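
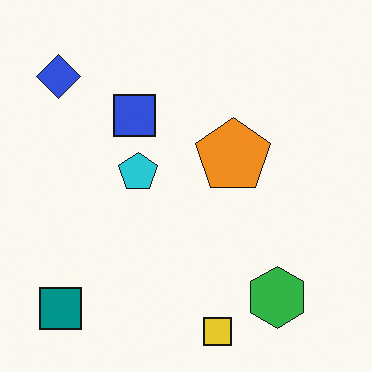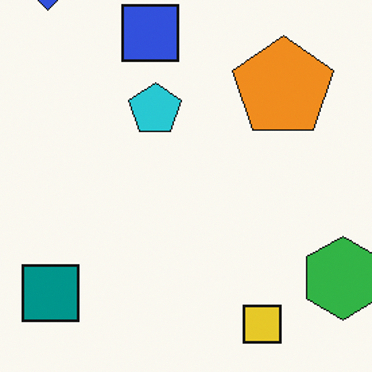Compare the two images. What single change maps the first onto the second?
Cropped slightly and scaled back up.

The visible shapes are larger and the field of view is narrower; shapes near the original edges may be partly or wholly outside the frame — a crop-and-rescale.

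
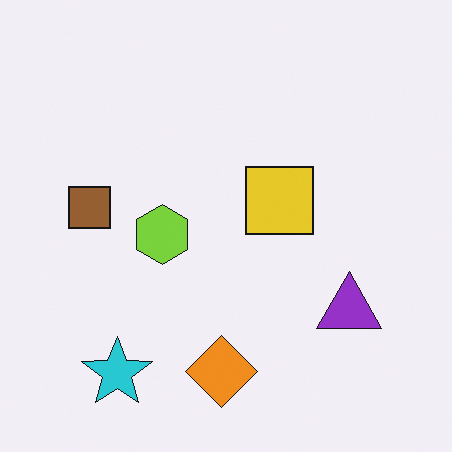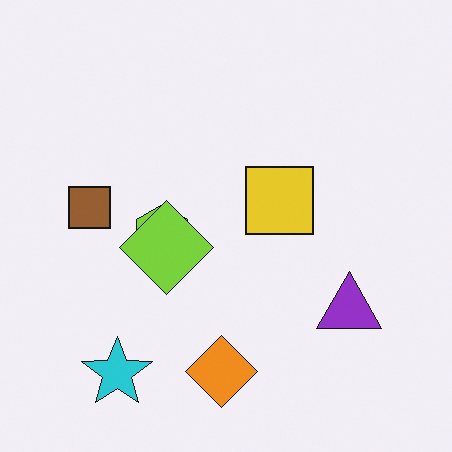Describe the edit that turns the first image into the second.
The second image is the first overlaid with an additional lime diamond.

A lime diamond appears in the second image that is absent from the first.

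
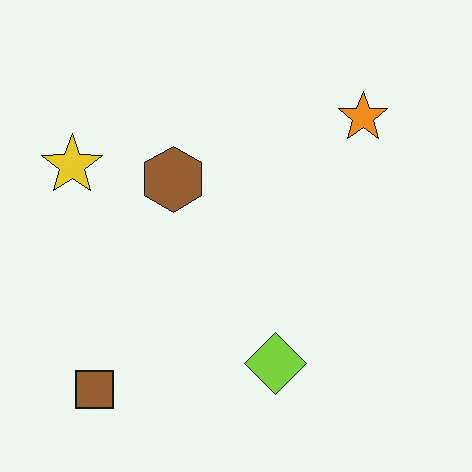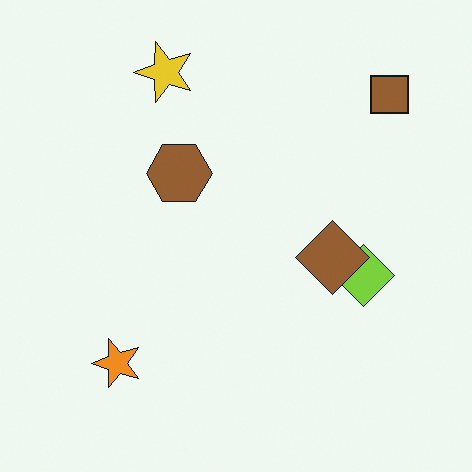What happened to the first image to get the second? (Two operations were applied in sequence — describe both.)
Transposed (reflected across the top-left ↔ bottom-right diagonal), then overlaid with an additional brown diamond.

Shapes have swapped their row and column positions — what was in the top-right is now in the bottom-left — a diagonal reflection. A brown diamond appears in the second image that is absent from the first.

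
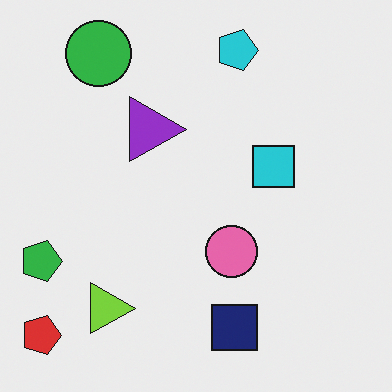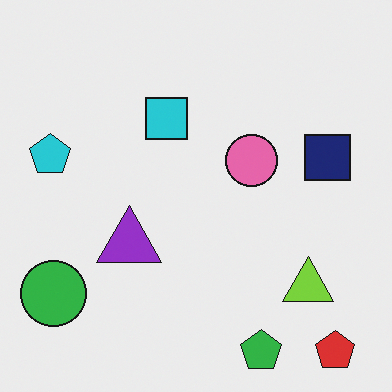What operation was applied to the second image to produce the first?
The first image is the second rotated 90° clockwise.

The red pentagon sits in the bottom-right of the second image and the bottom-left of the first — consistent with a whole-image 90° clockwise rotation.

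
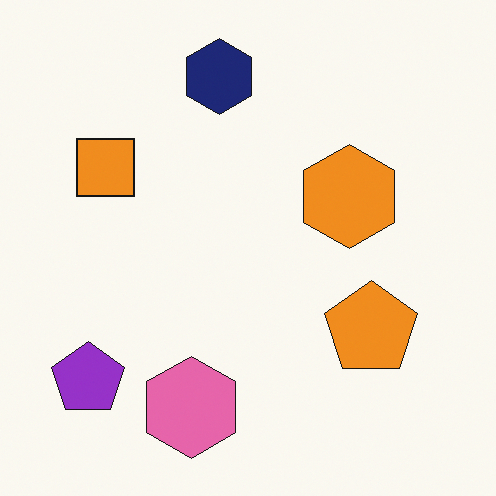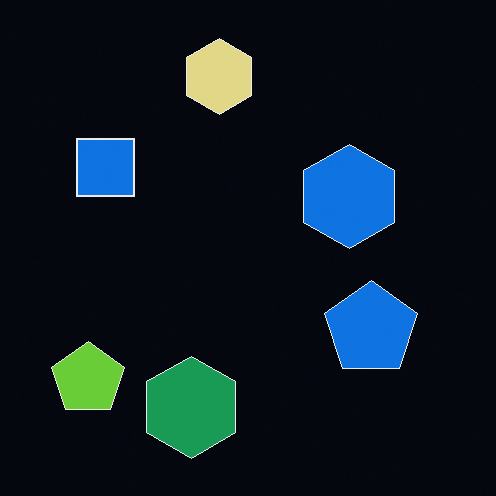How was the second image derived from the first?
Color-inverted (negative).

The light background has become dark and every shape's color is its complement — a photographic negative.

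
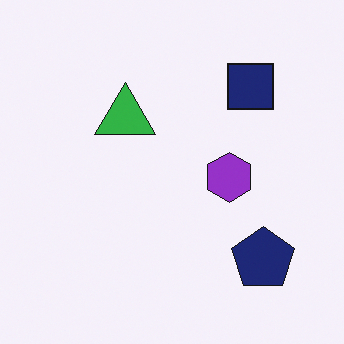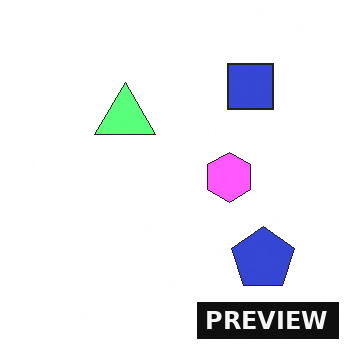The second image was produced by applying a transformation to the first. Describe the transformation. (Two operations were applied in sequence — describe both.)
The transformation is: noticeably brightened, then watermarked with the text "PREVIEW" in the lower-right corner.

Every pixel — background and shapes alike — is uniformly brightened. A dark label reading "PREVIEW" appears in the lower-right corner.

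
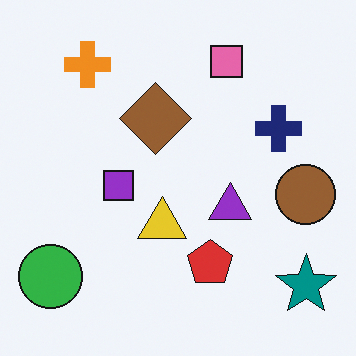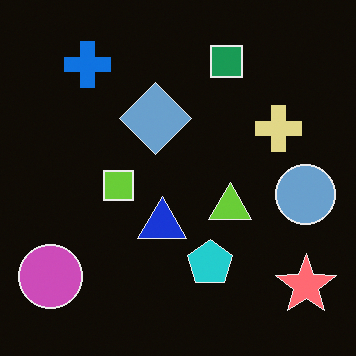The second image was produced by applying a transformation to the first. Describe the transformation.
The transformation is: color-inverted (negative).

The light background has become dark and every shape's color is its complement — a photographic negative.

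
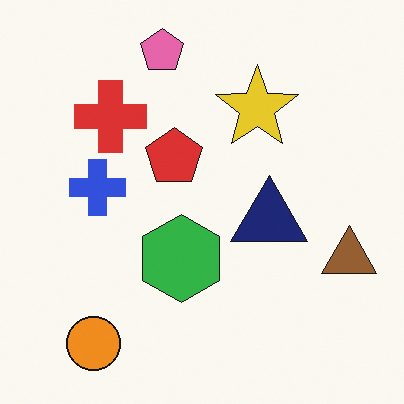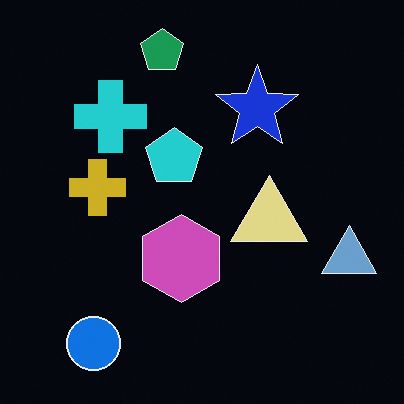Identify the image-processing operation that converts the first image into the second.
Color-inverted (negative).

The light background has become dark and every shape's color is its complement — a photographic negative.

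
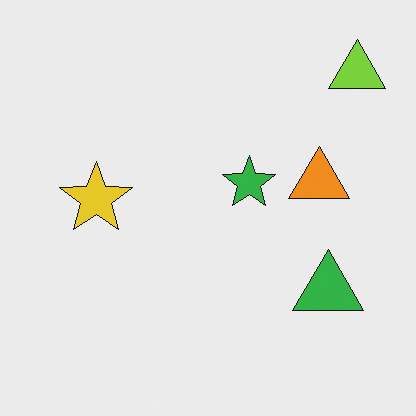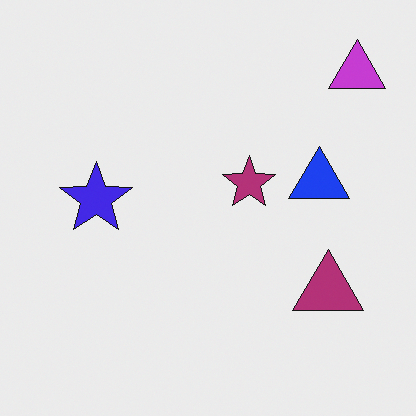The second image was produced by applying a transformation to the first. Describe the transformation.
The image was hue-shifted by a large amount.

Every shape's color has rotated by the same amount around the hue wheel — a uniform hue shift.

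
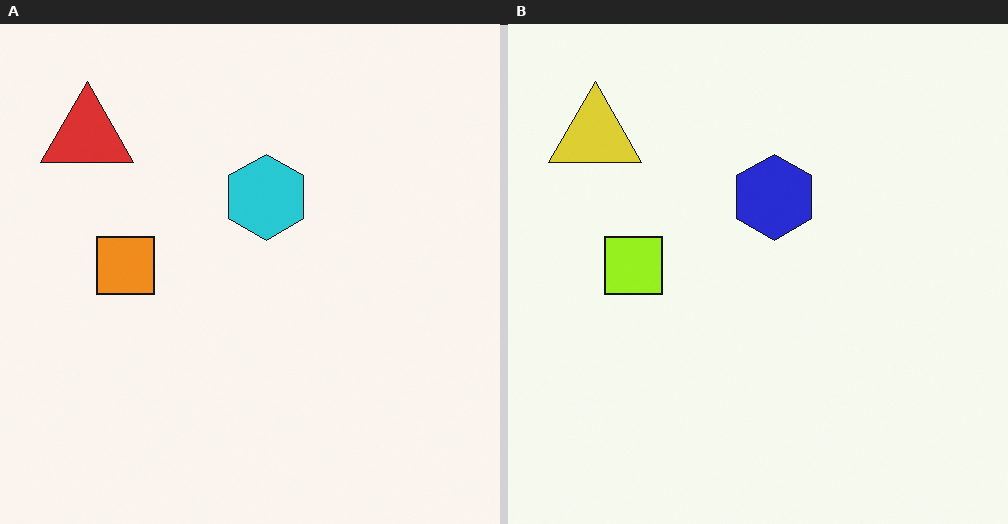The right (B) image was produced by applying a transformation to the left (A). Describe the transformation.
It was hue-shifted by a small amount.

Every shape's color has rotated by the same amount around the hue wheel — a uniform hue shift.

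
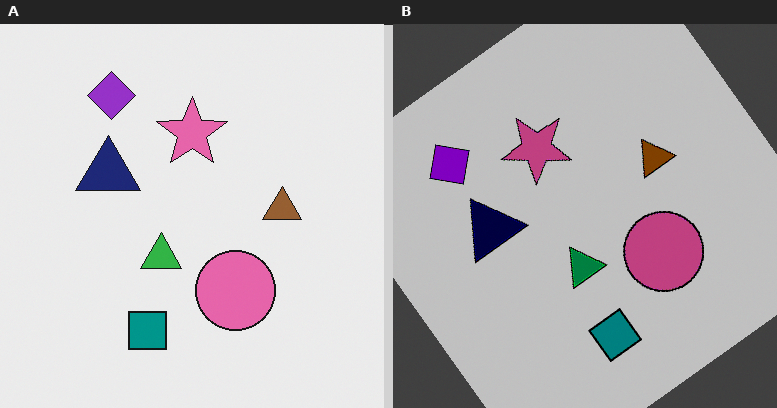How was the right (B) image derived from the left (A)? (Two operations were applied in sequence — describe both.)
Rotated counter-clockwise by a large amount — several tens of degrees, then heavily posterized to just a handful of flat colors.

Every shape is tilted by the same angle and the image corners show triangular fill wedges — a whole-image rotation by a non-right angle. Each flat color has snapped to a coarser quantized level — most visibly, the near-white background has dropped to a flat grey.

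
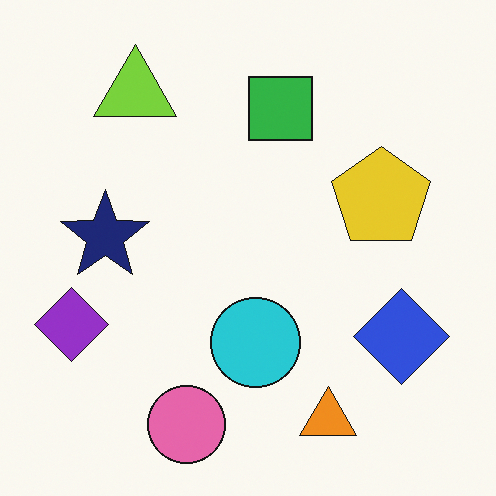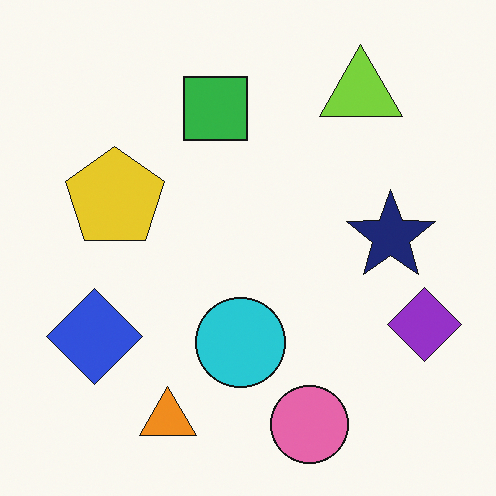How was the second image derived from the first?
The image was flipped horizontally (left ↔ right).

The purple diamond is in the left of the first image and the right of the second — shapes on opposite sides of the vertical midline have swapped in a mirror flip.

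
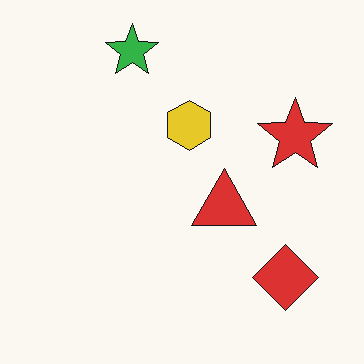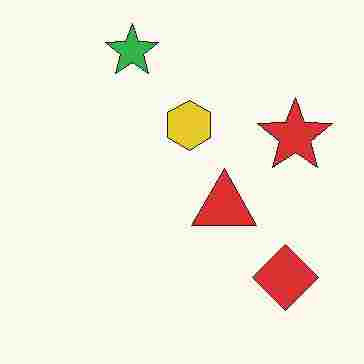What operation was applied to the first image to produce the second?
This is the original image degraded with heavy JPEG compression.

Blocky 8×8 compression artifacts appear around shape edges and the flat background shows ringing — characteristic JPEG degradation.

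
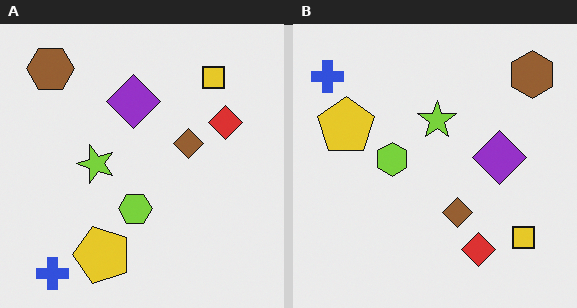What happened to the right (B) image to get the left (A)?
The image was rotated 90° counter-clockwise.

The blue cross sits in the top-left of the right (B) image and the bottom-left of the left (A) — consistent with a whole-image 90° counter-clockwise rotation.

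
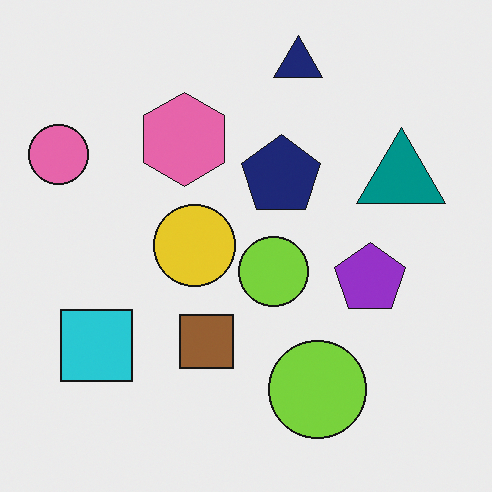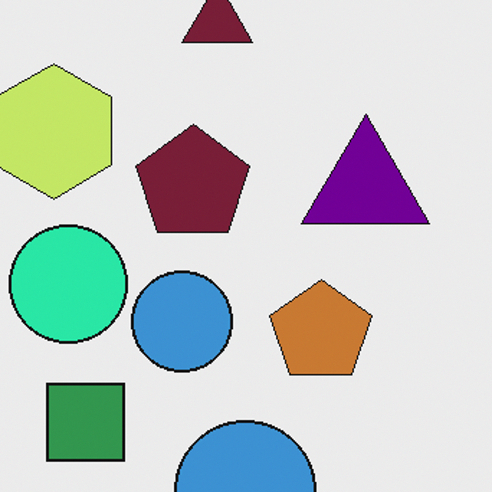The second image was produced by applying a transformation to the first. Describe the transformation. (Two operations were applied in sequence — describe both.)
It was cropped to a modestly smaller region and rescaled, then hue-shifted by a moderate amount.

The visible shapes are larger and the field of view is narrower; shapes near the original edges may be partly or wholly outside the frame — a crop-and-rescale. Every shape's color has rotated by the same amount around the hue wheel — a uniform hue shift.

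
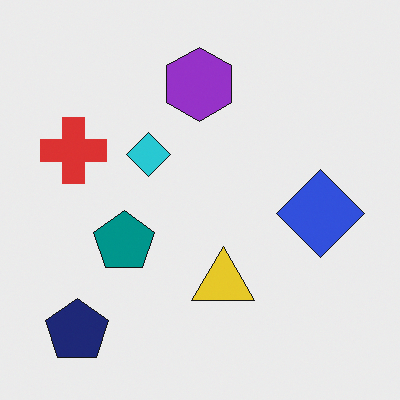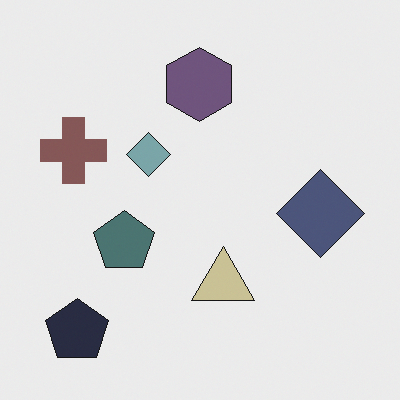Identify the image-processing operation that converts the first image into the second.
Heavily desaturated.

All colors are more muted and greyish — a global saturation change.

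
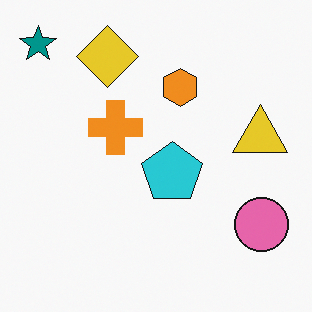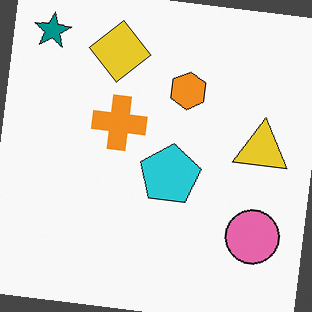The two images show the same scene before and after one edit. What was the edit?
Rotated clockwise by a slight angle.

Every shape is tilted by the same angle and the image corners show triangular fill wedges — a whole-image rotation by a non-right angle.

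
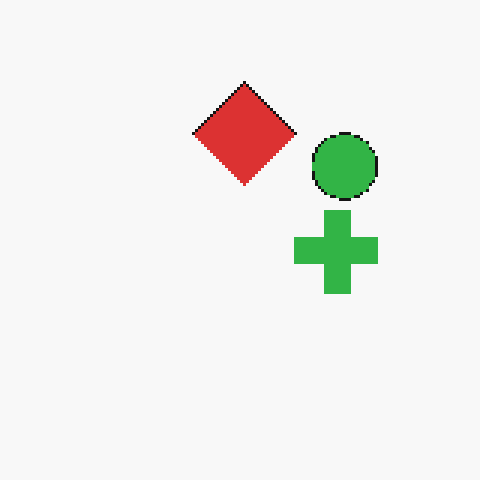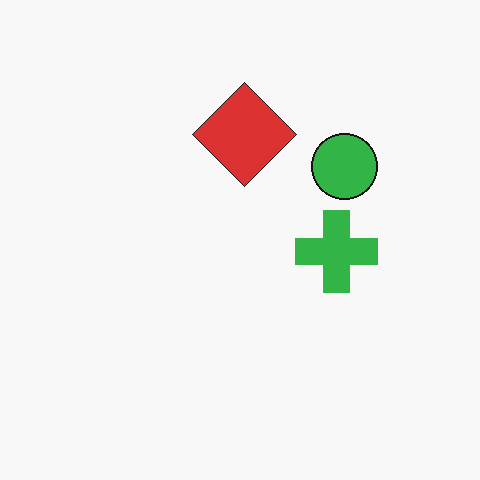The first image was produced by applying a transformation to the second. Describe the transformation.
The first image is the second lightly pixelated (a mild mosaic effect).

Shapes are reduced to large square blocks; fine edges and outlines are lost — a downscale-then-upscale (mosaic) effect.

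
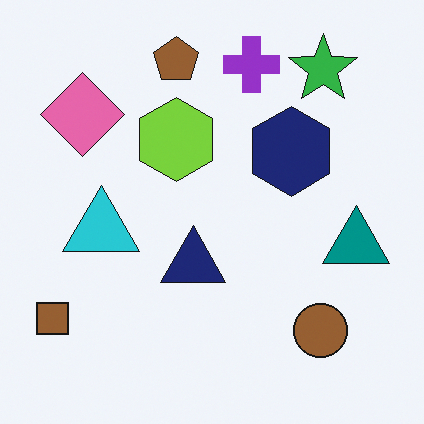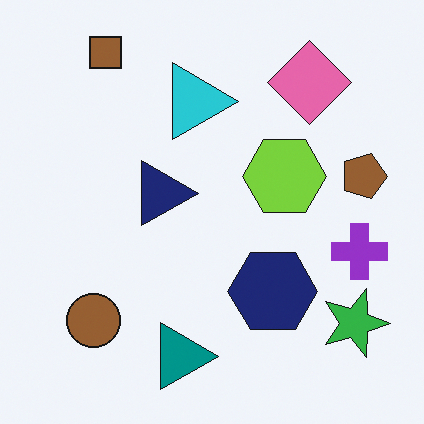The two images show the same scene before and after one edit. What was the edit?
Rotated 90° clockwise.

The brown square sits in the bottom-left of the first image and the top-left of the second — consistent with a whole-image 90° clockwise rotation.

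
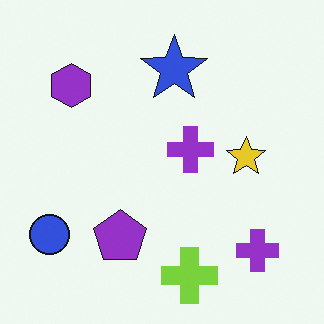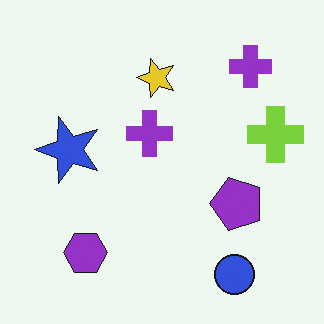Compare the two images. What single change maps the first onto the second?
This is the original image rotated 90° counter-clockwise.

The blue circle sits in the bottom-left of the first image and the bottom-right of the second — consistent with a whole-image 90° counter-clockwise rotation.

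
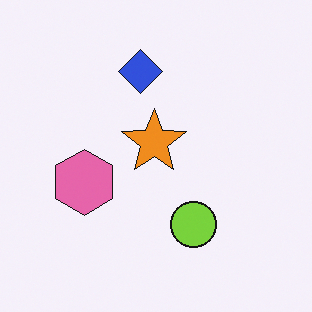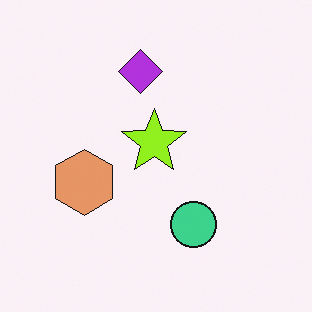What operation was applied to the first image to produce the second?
The image was hue-shifted by a small amount.

Every shape's color has rotated by the same amount around the hue wheel — a uniform hue shift.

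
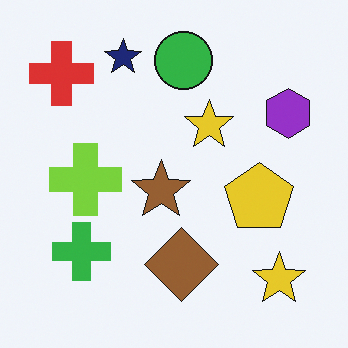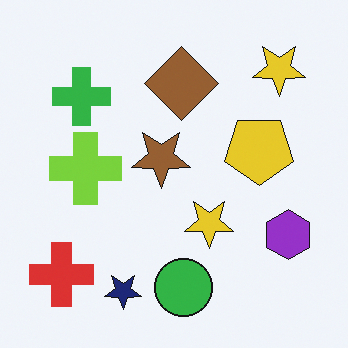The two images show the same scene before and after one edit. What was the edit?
This is the original image flipped vertically (top ↔ bottom).

The navy star is in the top of the first image and the bottom of the second — shapes on opposite sides of the horizontal midline have swapped in a mirror flip.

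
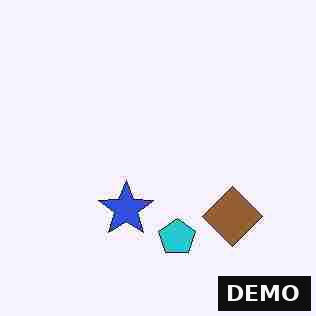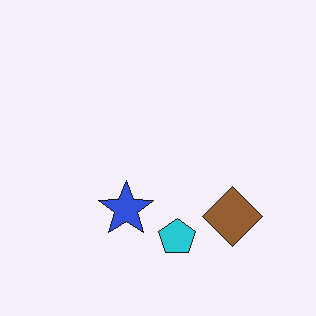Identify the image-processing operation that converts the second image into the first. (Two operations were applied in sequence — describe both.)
Heavily JPEG-compressed with obvious blocking artifacts, then watermarked with the text "DEMO" in the lower-right corner.

Blocky 8×8 compression artifacts appear around shape edges and the flat background shows ringing — characteristic JPEG degradation. A dark label reading "DEMO" appears in the lower-right corner.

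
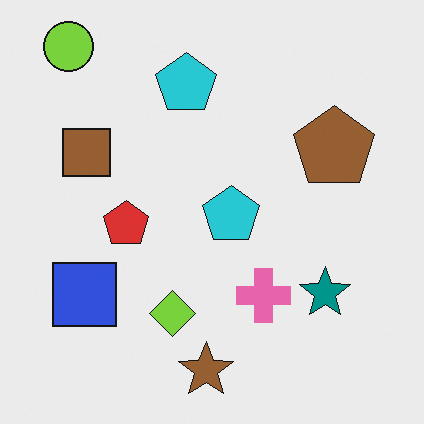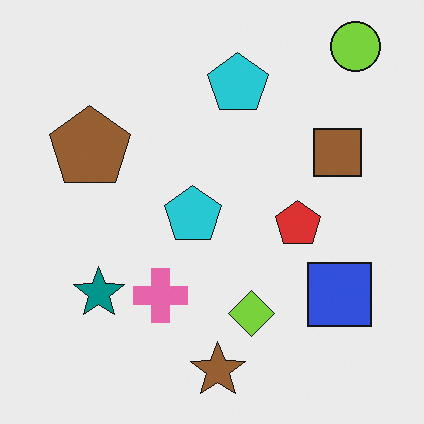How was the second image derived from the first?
This is the original image flipped horizontally (left ↔ right).

The lime circle is in the top-left of the first image and the top-right of the second — shapes on opposite sides of the vertical midline have swapped in a mirror flip.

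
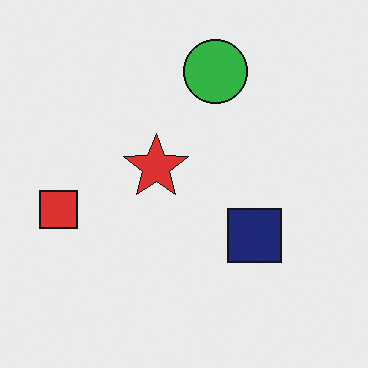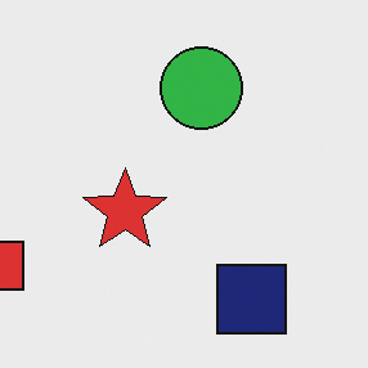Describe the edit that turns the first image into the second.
The transformation is: cropped slightly and scaled back up.

The visible shapes are larger and the field of view is narrower; shapes near the original edges may be partly or wholly outside the frame — a crop-and-rescale.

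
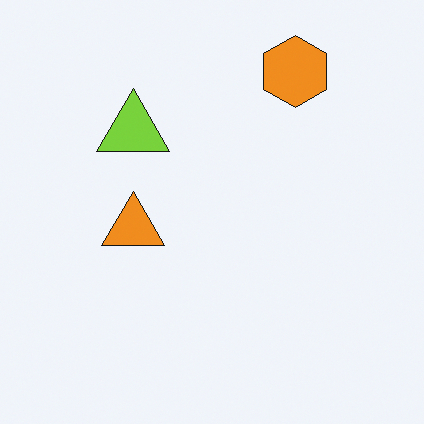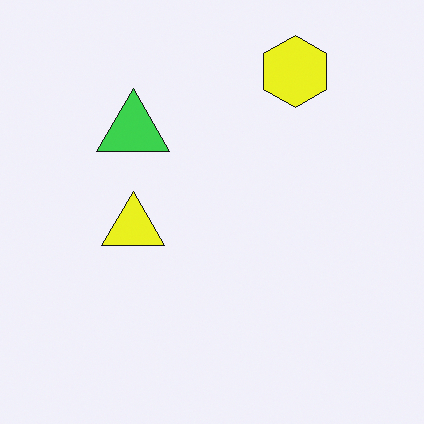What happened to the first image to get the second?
The image was hue-shifted slightly.

Every shape's color has rotated by the same amount around the hue wheel — a uniform hue shift.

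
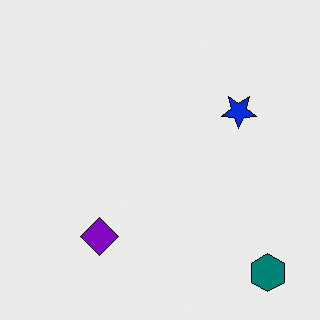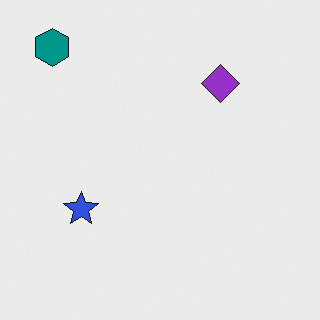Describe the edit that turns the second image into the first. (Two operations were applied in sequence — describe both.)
Rotated 180°, then given slightly increased contrast.

The teal hexagon sits in the top-left of the second image and the bottom-right of the first — consistent with a whole-image 180° rotation. Tones are pushed away from mid-grey across the whole image — a global contrast change.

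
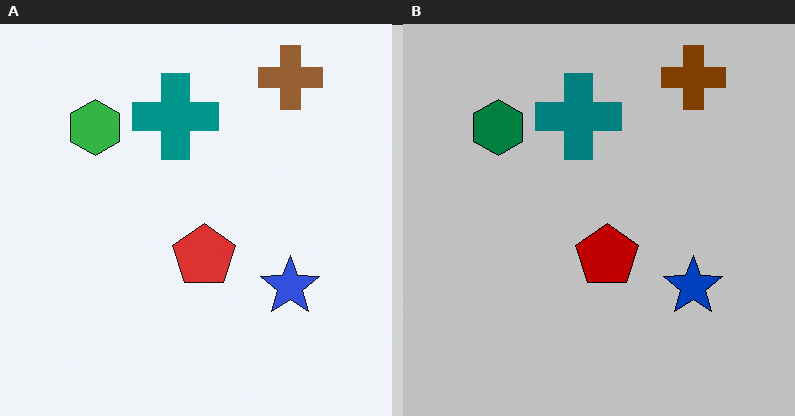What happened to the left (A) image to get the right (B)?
The right (B) image is the left (A) aggressively posterized.

Each flat color has snapped to a coarser quantized level — most visibly, the near-white background has dropped to a flat grey.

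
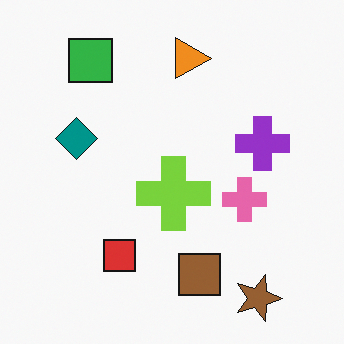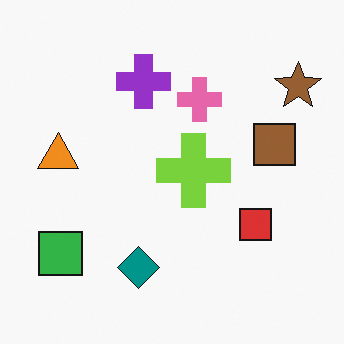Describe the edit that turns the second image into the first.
This is the original image rotated 90° clockwise.

The brown star sits in the top-right of the second image and the bottom-right of the first — consistent with a whole-image 90° clockwise rotation.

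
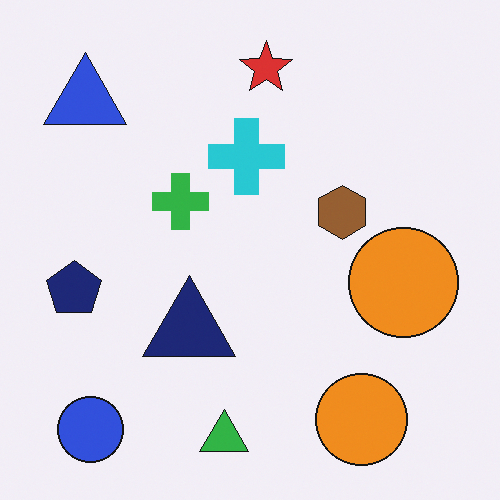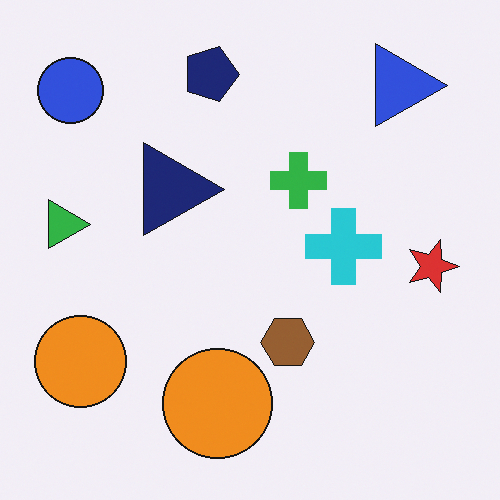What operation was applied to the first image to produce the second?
This is the original image rotated 90° clockwise.

The blue circle sits in the bottom-left of the first image and the top-left of the second — consistent with a whole-image 90° clockwise rotation.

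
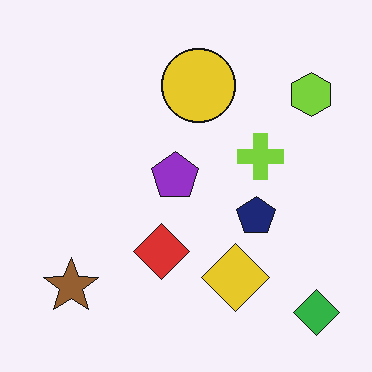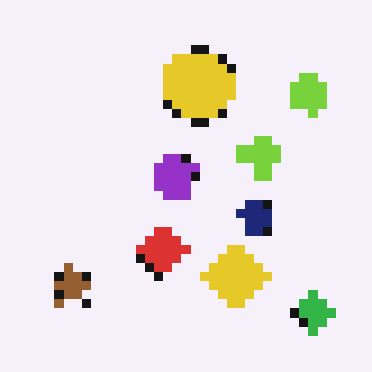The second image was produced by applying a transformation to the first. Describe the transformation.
The transformation is: heavily pixelated into large blocks.

Shapes are reduced to large square blocks; fine edges and outlines are lost — a downscale-then-upscale (mosaic) effect.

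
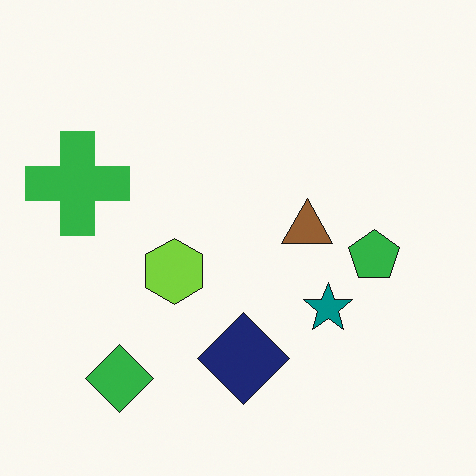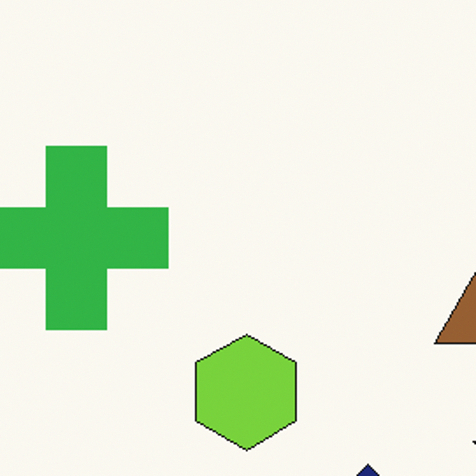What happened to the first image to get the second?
The second image is the first cropped to a noticeably smaller region and rescaled.

The visible shapes are larger and the field of view is narrower; shapes near the original edges may be partly or wholly outside the frame — a crop-and-rescale.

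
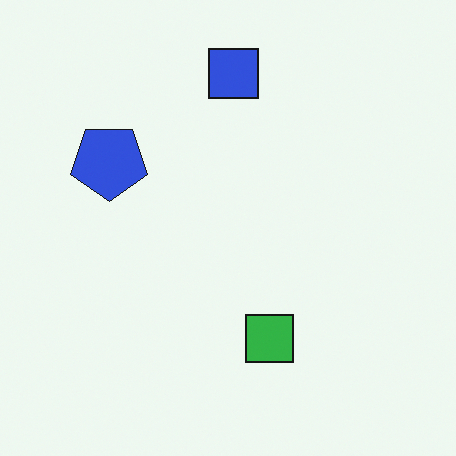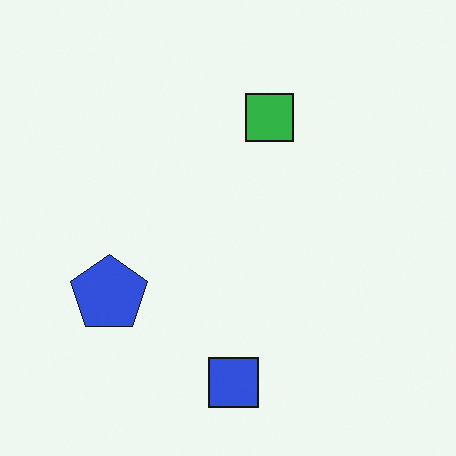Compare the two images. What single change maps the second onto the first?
Flipped vertically (top ↔ bottom).

The blue square is in the bottom of the second image and the top of the first — shapes on opposite sides of the horizontal midline have swapped in a mirror flip.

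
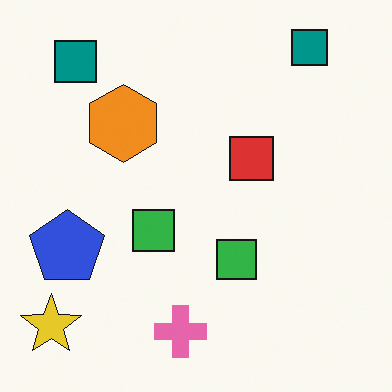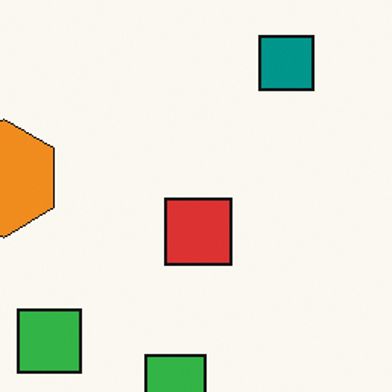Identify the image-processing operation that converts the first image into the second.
This is the original image cropped to a modestly smaller region and rescaled.

The visible shapes are larger and the field of view is narrower; shapes near the original edges may be partly or wholly outside the frame — a crop-and-rescale.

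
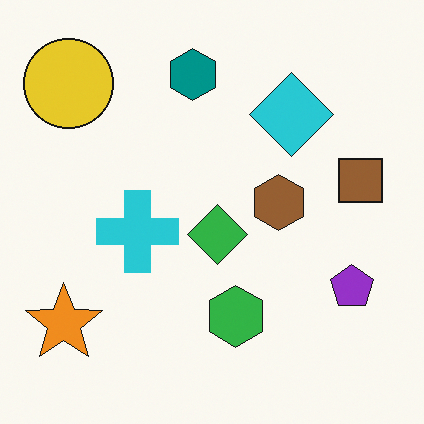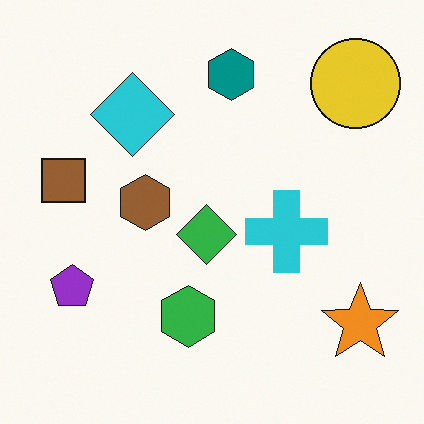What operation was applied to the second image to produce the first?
The image was flipped horizontally (left ↔ right).

The brown square is in the left of the second image and the right of the first — shapes on opposite sides of the vertical midline have swapped in a mirror flip.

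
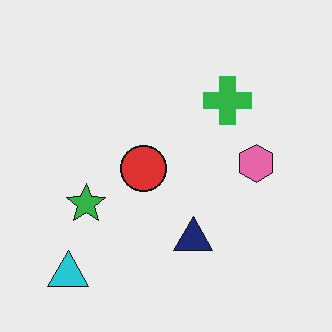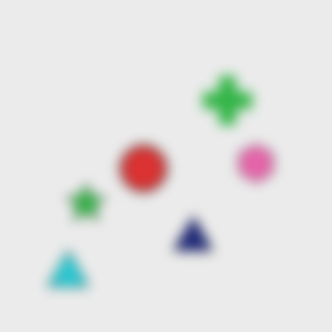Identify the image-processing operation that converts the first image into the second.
Heavily blurred.

Shape edges and outlines are uniformly softened across the whole image.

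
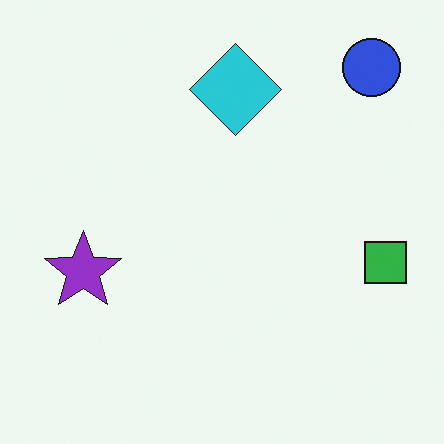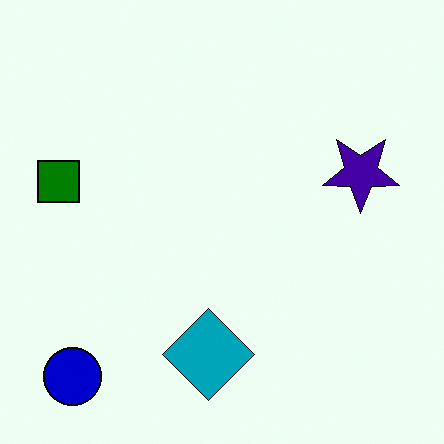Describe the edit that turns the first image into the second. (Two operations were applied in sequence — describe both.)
The image was rotated 180°, then given much higher contrast.

The blue circle sits in the top-right of the first image and the bottom-left of the second — consistent with a whole-image 180° rotation. Tones are pushed away from mid-grey across the whole image — a global contrast change.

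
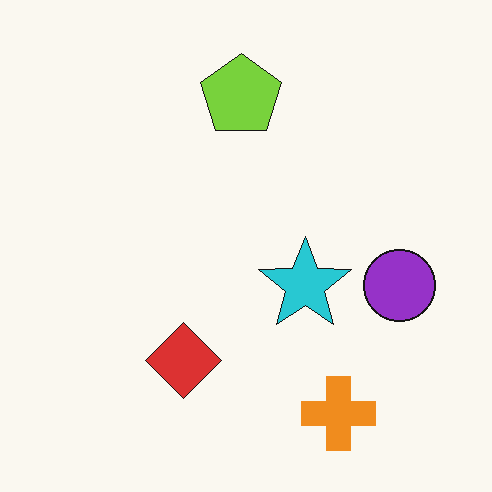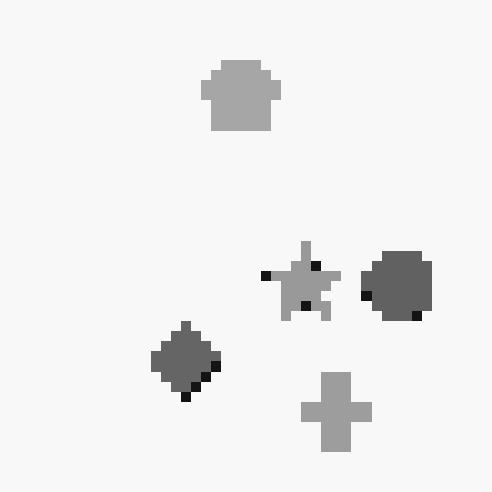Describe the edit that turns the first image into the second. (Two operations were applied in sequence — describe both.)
This is the original image heavily pixelated into large blocks, then converted to grayscale.

Shapes are reduced to large square blocks; fine edges and outlines are lost — a downscale-then-upscale (mosaic) effect. All color is removed — every shape is now a shade of grey.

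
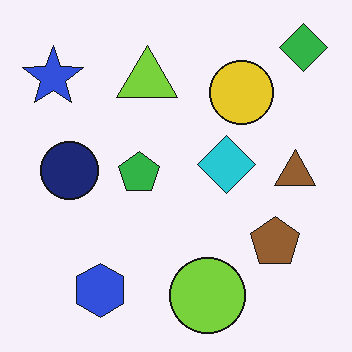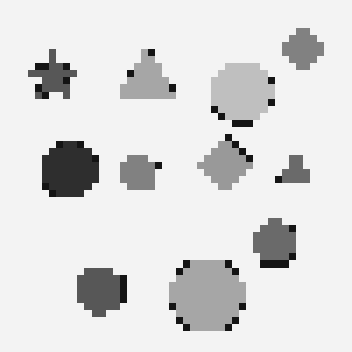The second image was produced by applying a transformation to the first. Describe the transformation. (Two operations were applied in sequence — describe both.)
The transformation is: converted to grayscale, then pixelated into visible square blocks.

All color is removed — every shape is now a shade of grey. Shapes are reduced to large square blocks; fine edges and outlines are lost — a downscale-then-upscale (mosaic) effect.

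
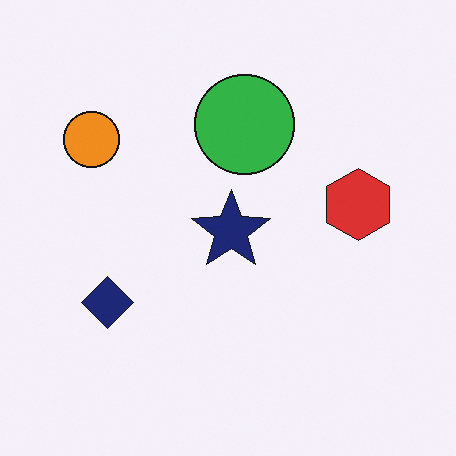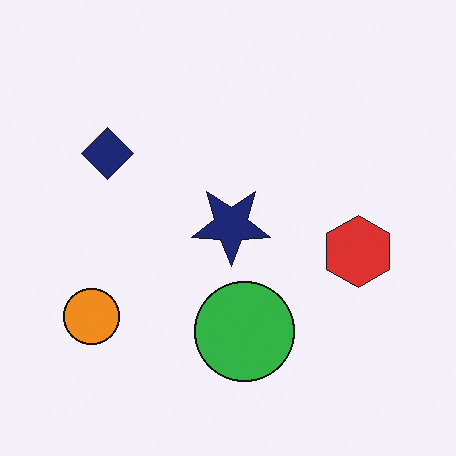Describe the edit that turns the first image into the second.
It was flipped vertically (top ↔ bottom).

The green circle is in the top of the first image and the bottom of the second — shapes on opposite sides of the horizontal midline have swapped in a mirror flip.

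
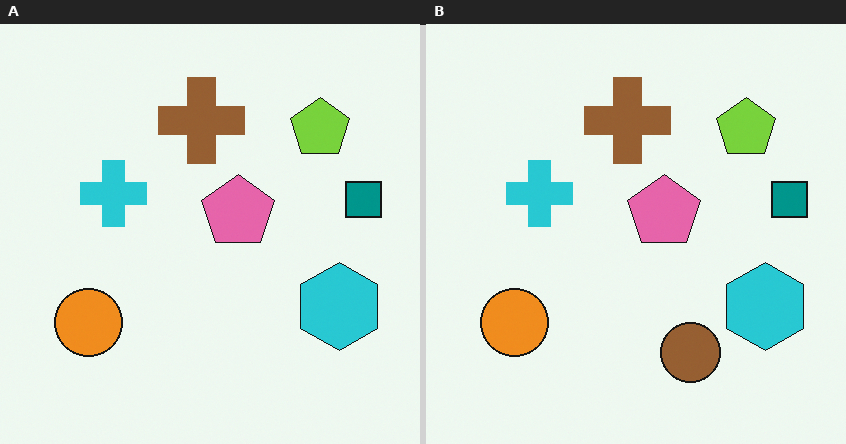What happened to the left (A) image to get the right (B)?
The transformation is: overlaid with an additional brown circle.

A brown circle appears in the right (B) image that is absent from the left (A).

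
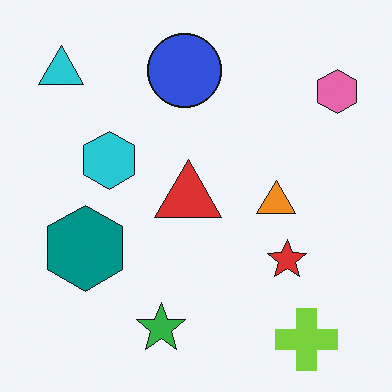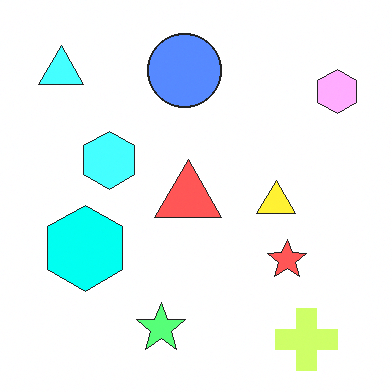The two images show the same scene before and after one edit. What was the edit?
This is the original image brightened a lot.

Every pixel — background and shapes alike — is uniformly brightened.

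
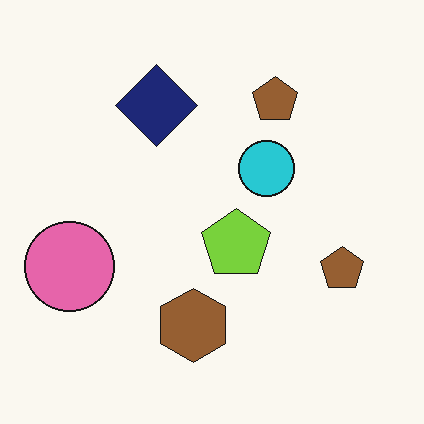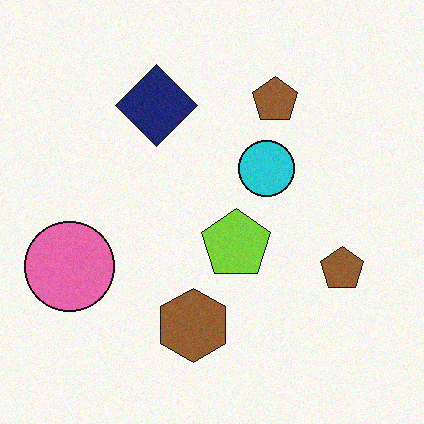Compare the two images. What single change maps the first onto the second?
It was degraded with subtle gaussian noise.

Random speckle covers the whole image, including the flat background.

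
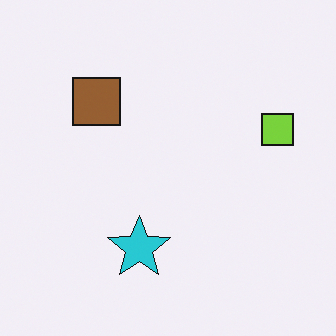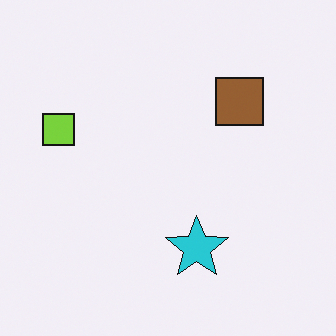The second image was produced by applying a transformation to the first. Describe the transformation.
The image was flipped horizontally (left ↔ right).

The lime square is in the right of the first image and the left of the second — shapes on opposite sides of the vertical midline have swapped in a mirror flip.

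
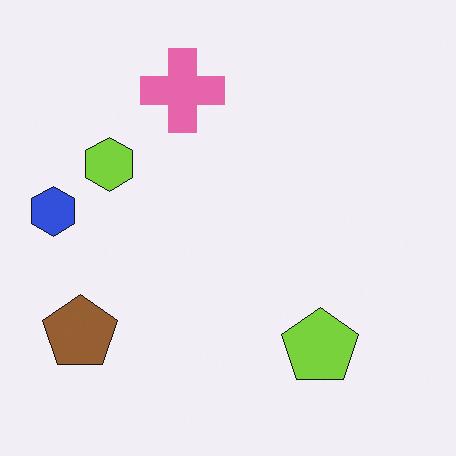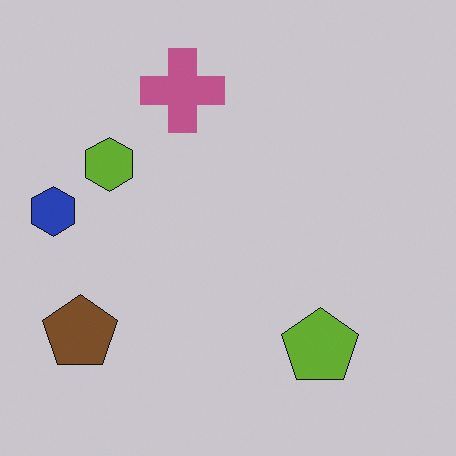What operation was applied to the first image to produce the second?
The second image is the first slightly darkened.

Every pixel — background and shapes alike — is uniformly darkened.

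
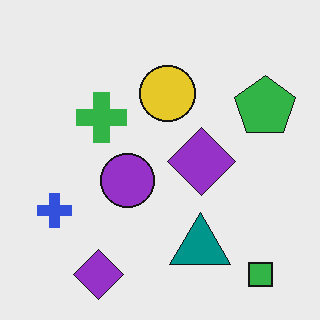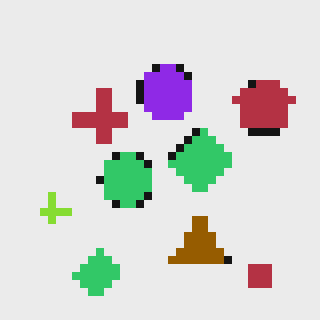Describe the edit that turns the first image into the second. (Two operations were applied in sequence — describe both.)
The transformation is: pixelated into visible square blocks, then hue-shifted by a large amount.

Shapes are reduced to large square blocks; fine edges and outlines are lost — a downscale-then-upscale (mosaic) effect. Every shape's color has rotated by the same amount around the hue wheel — a uniform hue shift.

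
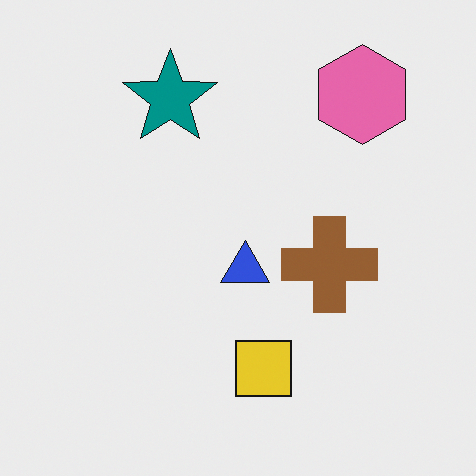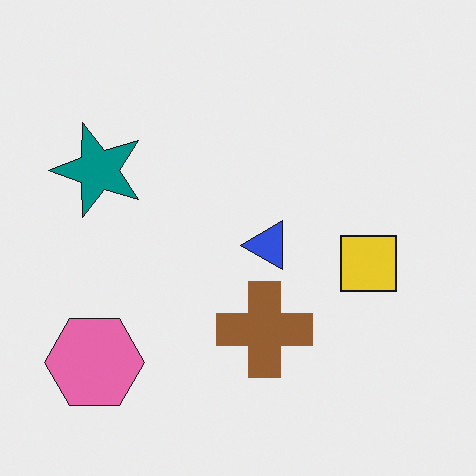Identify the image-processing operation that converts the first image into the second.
The second image is the first transposed (reflected across the top-left ↔ bottom-right diagonal).

Shapes have swapped their row and column positions — what was in the top-right is now in the bottom-left — a diagonal reflection.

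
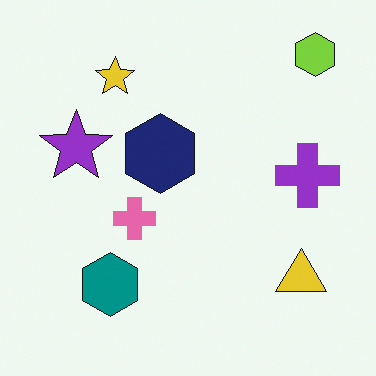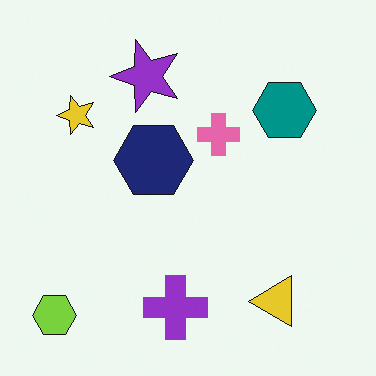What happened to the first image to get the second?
Transposed (reflected across the top-left ↔ bottom-right diagonal).

Shapes have swapped their row and column positions — what was in the top-right is now in the bottom-left — a diagonal reflection.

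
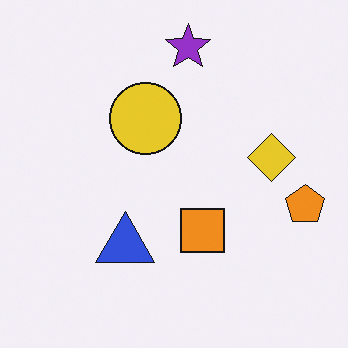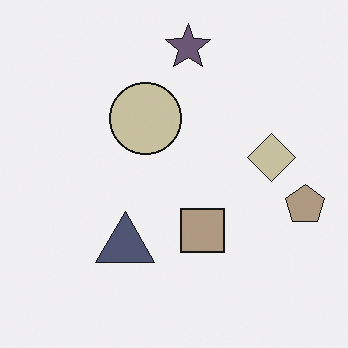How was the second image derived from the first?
The second image is the first heavily desaturated.

All colors are more muted and greyish — a global saturation change.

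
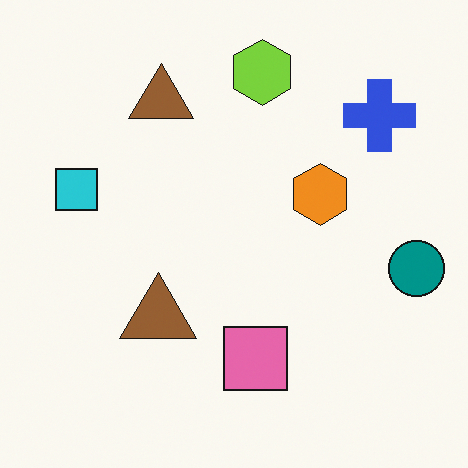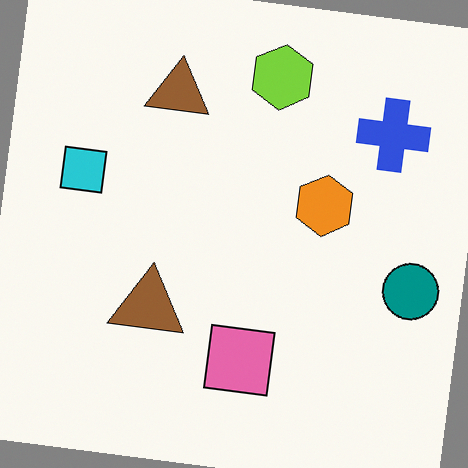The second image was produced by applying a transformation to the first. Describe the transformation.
It was rotated clockwise by a small amount.

Every shape is tilted by the same angle and the image corners show triangular fill wedges — a whole-image rotation by a non-right angle.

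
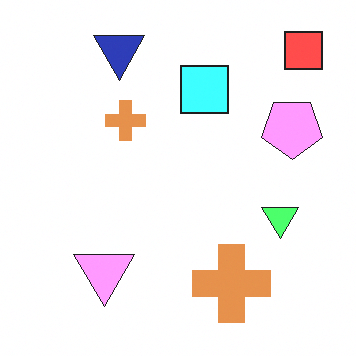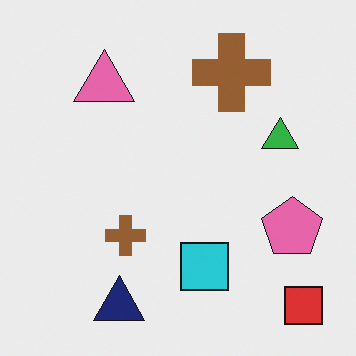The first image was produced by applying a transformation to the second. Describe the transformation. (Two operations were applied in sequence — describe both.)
The first image is the second flipped vertically (top ↔ bottom), then substantially brightened.

The red square is in the bottom-right of the second image and the top-right of the first — shapes on opposite sides of the horizontal midline have swapped in a mirror flip. Every pixel — background and shapes alike — is uniformly brightened.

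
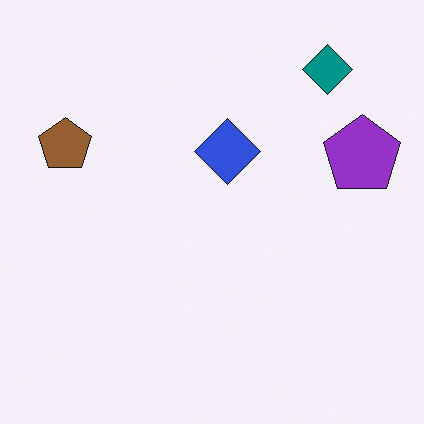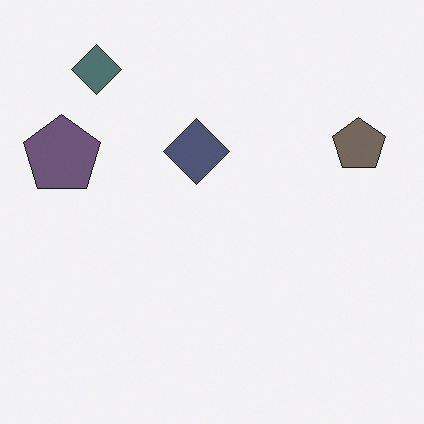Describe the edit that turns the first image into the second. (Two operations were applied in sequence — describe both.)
This is the original image heavily desaturated, then flipped horizontally (left ↔ right).

All colors are more muted and greyish — a global saturation change. The purple pentagon is in the right of the first image and the left of the second — shapes on opposite sides of the vertical midline have swapped in a mirror flip.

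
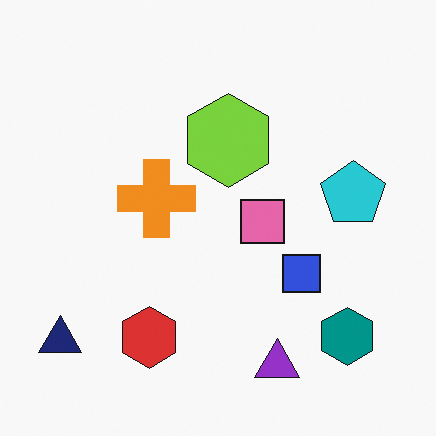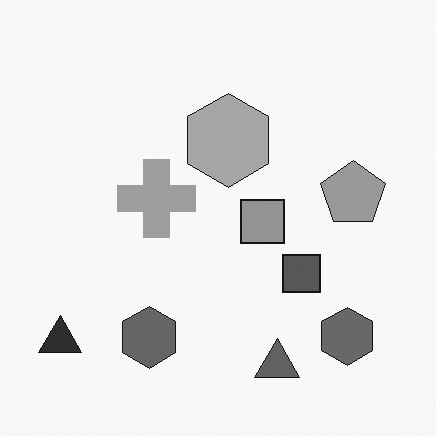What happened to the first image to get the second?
The image was converted to grayscale.

All color is removed — every shape is now a shade of grey.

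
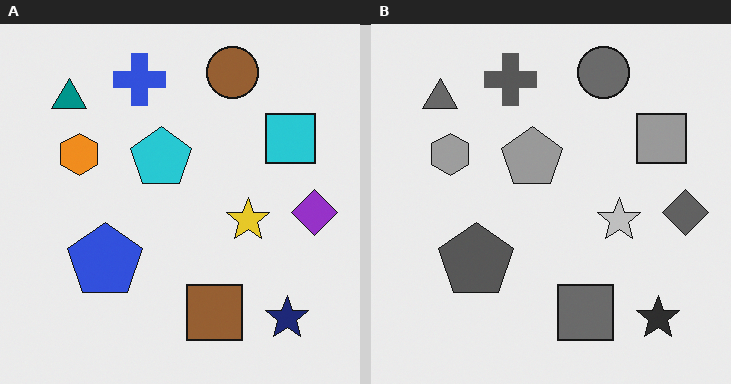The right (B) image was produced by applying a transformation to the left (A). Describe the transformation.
Converted to grayscale.

All color is removed — every shape is now a shade of grey.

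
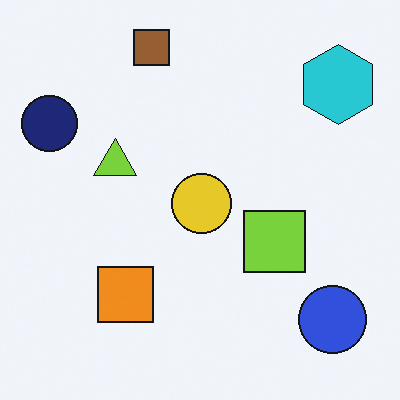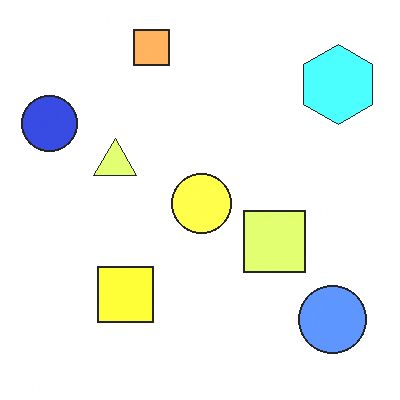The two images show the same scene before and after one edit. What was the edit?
The second image is the first brightened a lot.

Every pixel — background and shapes alike — is uniformly brightened.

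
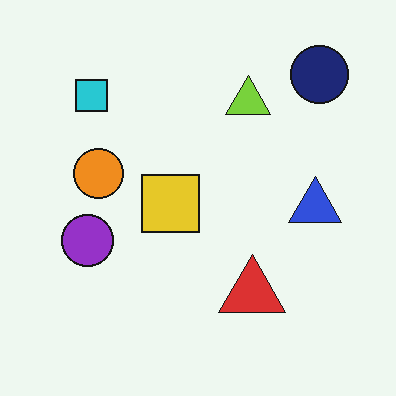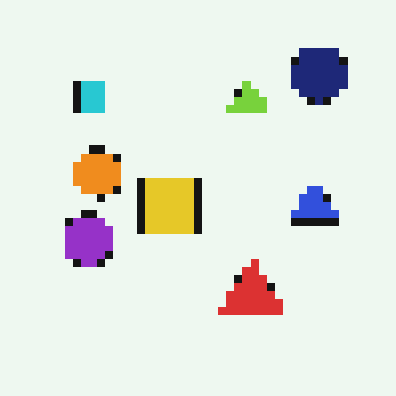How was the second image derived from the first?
It was pixelated into visible square blocks.

Shapes are reduced to large square blocks; fine edges and outlines are lost — a downscale-then-upscale (mosaic) effect.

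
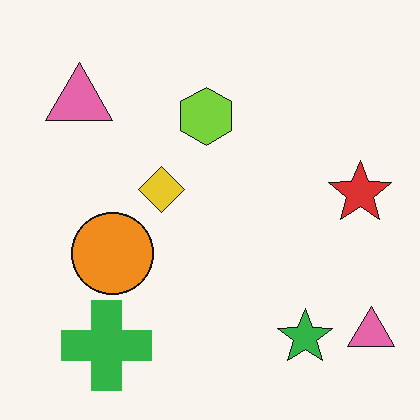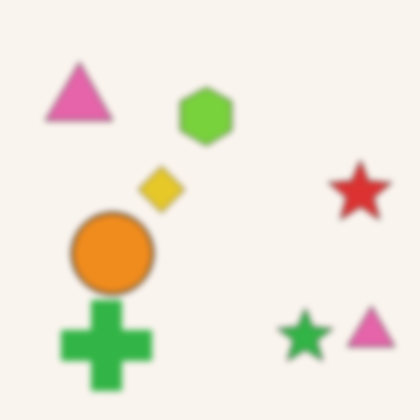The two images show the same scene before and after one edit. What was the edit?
Noticeably gaussian-blurred.

Shape edges and outlines are uniformly softened across the whole image.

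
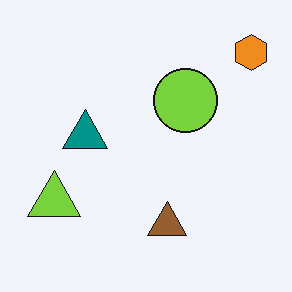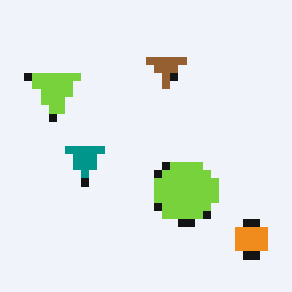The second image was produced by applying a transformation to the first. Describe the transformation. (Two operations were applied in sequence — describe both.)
The image was flipped vertically (top ↔ bottom), then pixelated into visible square blocks.

The orange hexagon is in the top-right of the first image and the bottom-right of the second — shapes on opposite sides of the horizontal midline have swapped in a mirror flip. Shapes are reduced to large square blocks; fine edges and outlines are lost — a downscale-then-upscale (mosaic) effect.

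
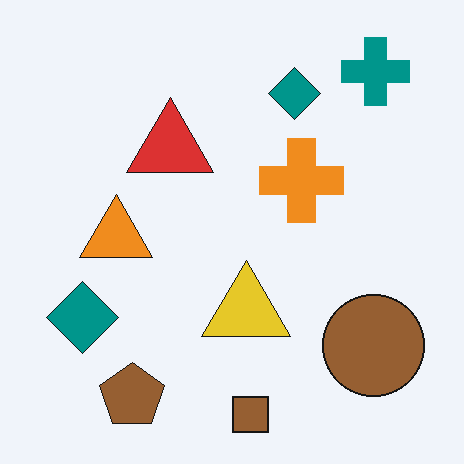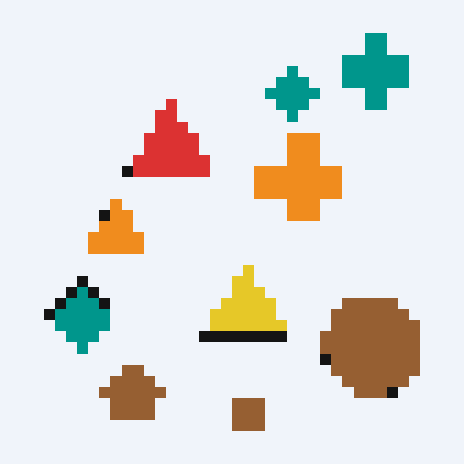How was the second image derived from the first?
Coarsely pixelated.

Shapes are reduced to large square blocks; fine edges and outlines are lost — a downscale-then-upscale (mosaic) effect.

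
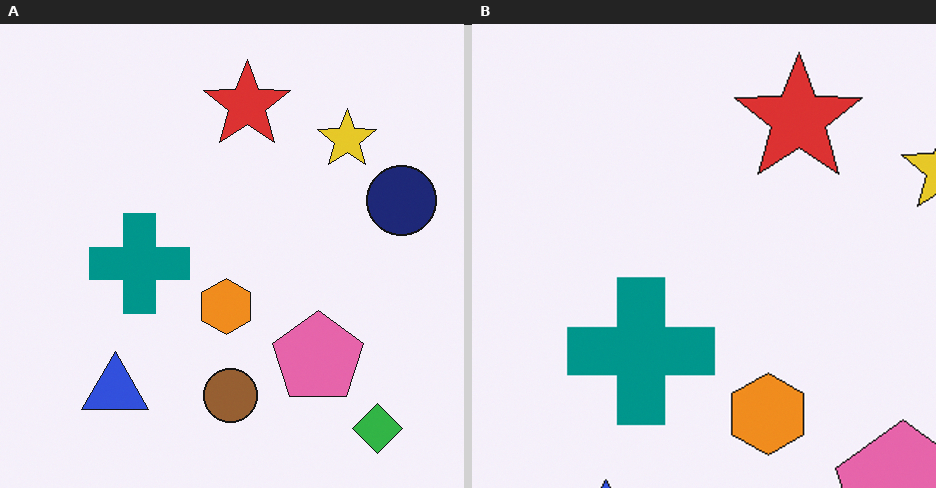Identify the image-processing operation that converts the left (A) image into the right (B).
Cropped to a modestly smaller region and rescaled.

The visible shapes are larger and the field of view is narrower; shapes near the original edges may be partly or wholly outside the frame — a crop-and-rescale.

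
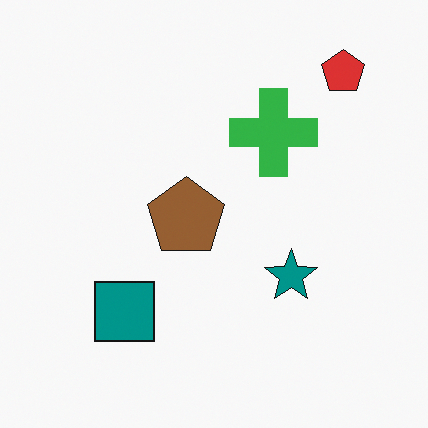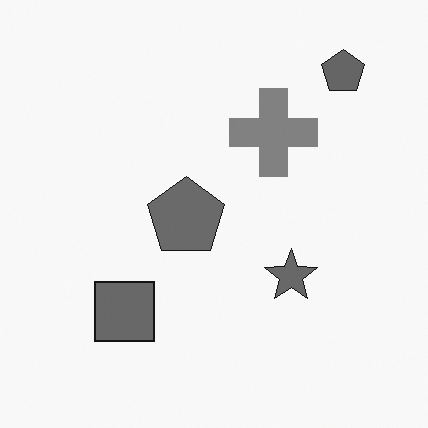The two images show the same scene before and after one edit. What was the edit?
This is the original image converted to grayscale.

All color is removed — every shape is now a shade of grey.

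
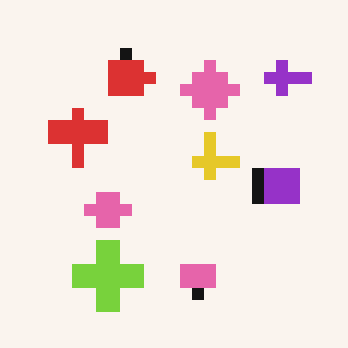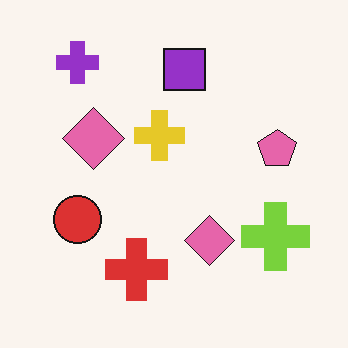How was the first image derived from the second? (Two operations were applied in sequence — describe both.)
The transformation is: rotated 90° clockwise, then heavily pixelated into large blocks.

The purple cross sits in the top-left of the second image and the top-right of the first — consistent with a whole-image 90° clockwise rotation. Shapes are reduced to large square blocks; fine edges and outlines are lost — a downscale-then-upscale (mosaic) effect.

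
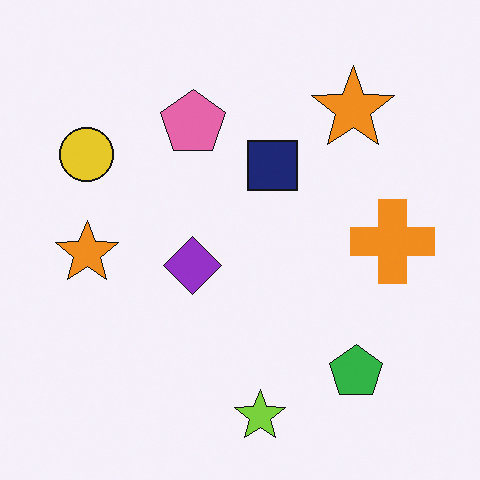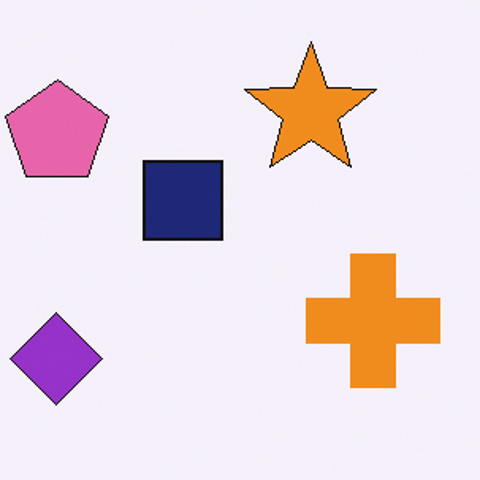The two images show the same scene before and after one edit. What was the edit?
It was cropped slightly and scaled back up.

The visible shapes are larger and the field of view is narrower; shapes near the original edges may be partly or wholly outside the frame — a crop-and-rescale.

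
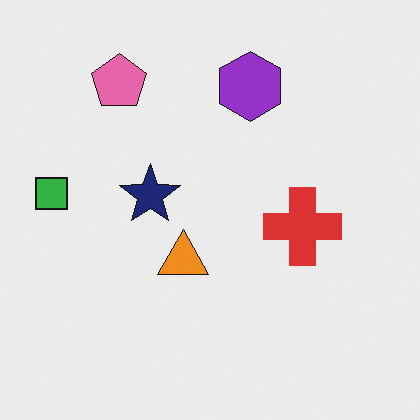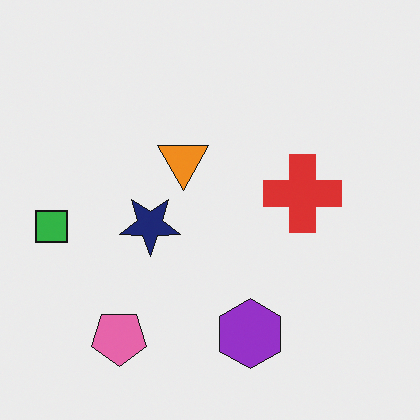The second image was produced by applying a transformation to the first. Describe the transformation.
The image was flipped vertically (top ↔ bottom).

The pink pentagon is in the top-left of the first image and the bottom-left of the second — shapes on opposite sides of the horizontal midline have swapped in a mirror flip.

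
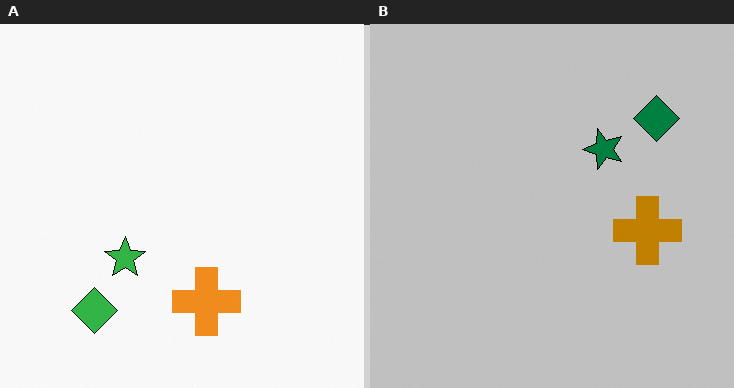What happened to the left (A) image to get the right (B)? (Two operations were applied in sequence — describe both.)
It was transposed (reflected across the top-left ↔ bottom-right diagonal), then aggressively posterized.

Shapes have swapped their row and column positions — what was in the top-right is now in the bottom-left — a diagonal reflection. Each flat color has snapped to a coarser quantized level — most visibly, the near-white background has dropped to a flat grey.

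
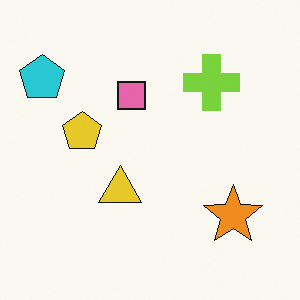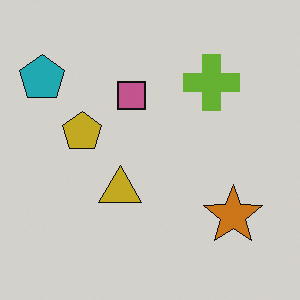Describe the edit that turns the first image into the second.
This is the original image darkened a little.

Every pixel — background and shapes alike — is uniformly darkened.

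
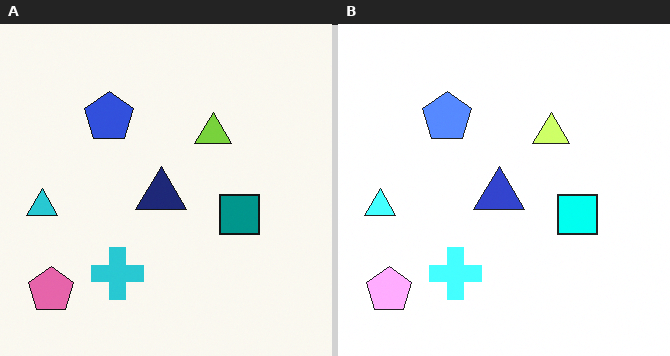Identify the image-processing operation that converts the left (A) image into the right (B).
It was noticeably brightened.

Every pixel — background and shapes alike — is uniformly brightened.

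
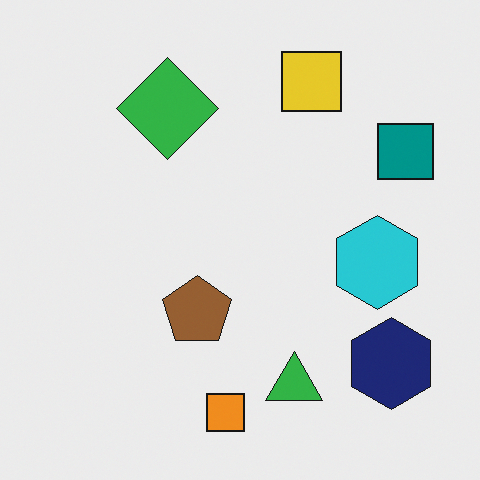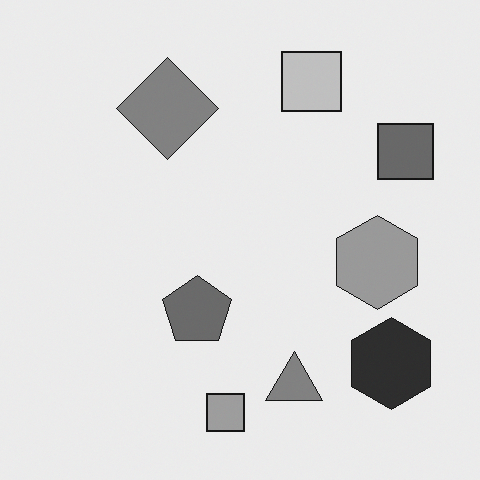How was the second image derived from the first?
It was converted to grayscale.

All color is removed — every shape is now a shade of grey.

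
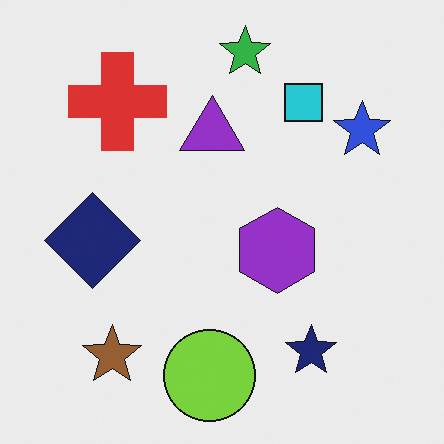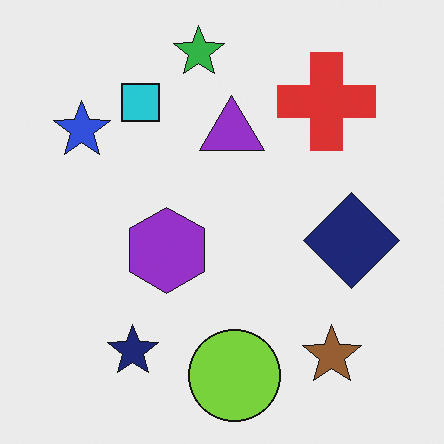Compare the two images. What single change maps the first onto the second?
Flipped horizontally (left ↔ right).

The blue star is in the top-right of the first image and the top-left of the second — shapes on opposite sides of the vertical midline have swapped in a mirror flip.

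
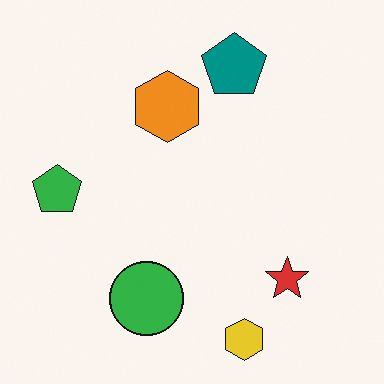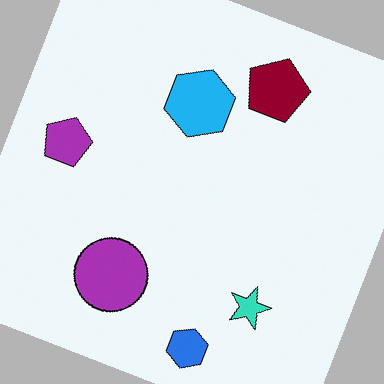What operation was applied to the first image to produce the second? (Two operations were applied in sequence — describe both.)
The transformation is: rotated clockwise by a clearly visible amount, then hue-shifted by a large amount.

Every shape is tilted by the same angle and the image corners show triangular fill wedges — a whole-image rotation by a non-right angle. Every shape's color has rotated by the same amount around the hue wheel — a uniform hue shift.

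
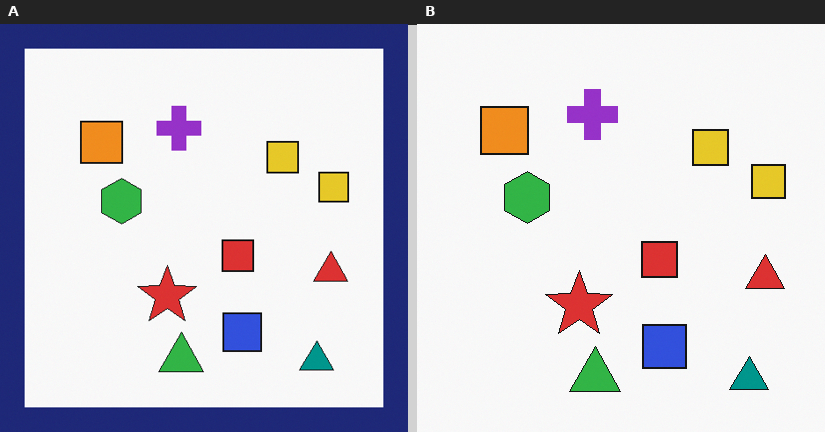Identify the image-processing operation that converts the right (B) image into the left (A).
The left (A) image is the right (B) framed with a navy border.

A solid navy frame runs around the edge of the left (A) image, with the content slightly shrunk inside it.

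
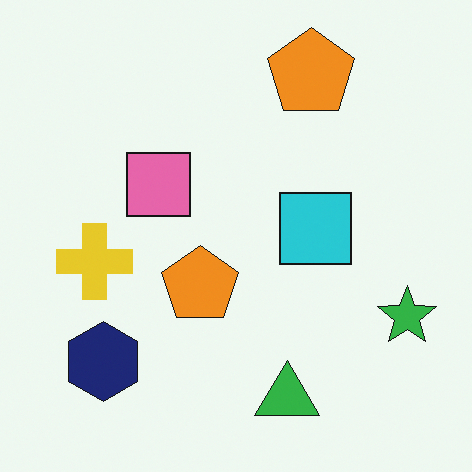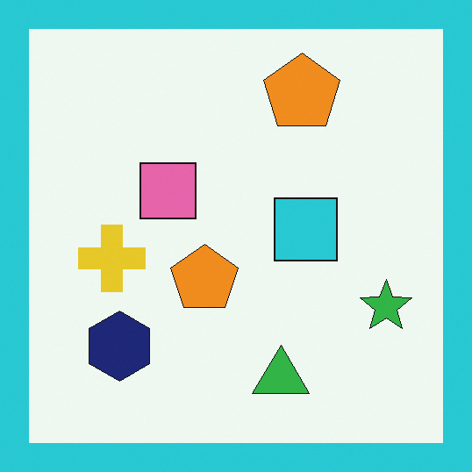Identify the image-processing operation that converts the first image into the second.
This is the original image framed with a cyan border.

A solid cyan frame runs around the edge of the second image, with the content slightly shrunk inside it.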